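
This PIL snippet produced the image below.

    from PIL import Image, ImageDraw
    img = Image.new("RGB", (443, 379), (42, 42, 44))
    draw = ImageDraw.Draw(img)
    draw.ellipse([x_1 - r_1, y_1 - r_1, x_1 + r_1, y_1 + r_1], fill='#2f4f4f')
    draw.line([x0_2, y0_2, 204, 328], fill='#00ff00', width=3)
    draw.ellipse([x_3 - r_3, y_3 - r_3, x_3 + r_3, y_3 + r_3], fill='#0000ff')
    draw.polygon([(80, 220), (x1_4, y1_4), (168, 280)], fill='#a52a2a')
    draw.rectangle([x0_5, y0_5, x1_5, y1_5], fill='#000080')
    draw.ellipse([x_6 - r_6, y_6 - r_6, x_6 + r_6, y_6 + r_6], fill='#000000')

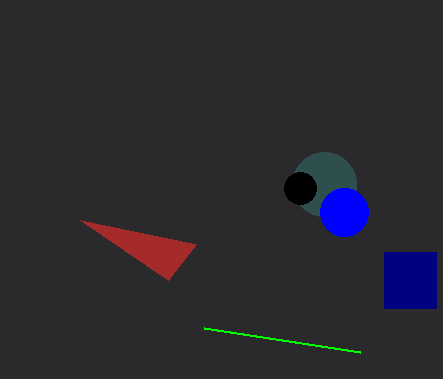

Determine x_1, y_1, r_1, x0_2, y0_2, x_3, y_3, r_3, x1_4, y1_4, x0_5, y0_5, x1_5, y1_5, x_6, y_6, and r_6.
x_1 = 324
y_1 = 184
r_1 = 32
x0_2 = 360
y0_2 = 352
x_3 = 344
y_3 = 212
r_3 = 24
x1_4 = 196
y1_4 = 244
x0_5 = 384
y0_5 = 252
x1_5 = 436
y1_5 = 308
x_6 = 300
y_6 = 188
r_6 = 16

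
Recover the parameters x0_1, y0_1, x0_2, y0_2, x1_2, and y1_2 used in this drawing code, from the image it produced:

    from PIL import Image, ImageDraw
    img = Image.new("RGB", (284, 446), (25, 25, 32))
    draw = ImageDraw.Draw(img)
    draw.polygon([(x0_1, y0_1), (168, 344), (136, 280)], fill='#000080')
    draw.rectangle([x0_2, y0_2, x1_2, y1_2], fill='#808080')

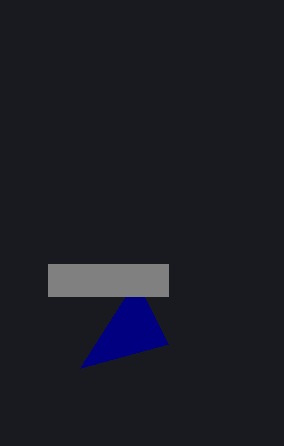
x0_1 = 80
y0_1 = 368
x0_2 = 48
y0_2 = 264
x1_2 = 168
y1_2 = 296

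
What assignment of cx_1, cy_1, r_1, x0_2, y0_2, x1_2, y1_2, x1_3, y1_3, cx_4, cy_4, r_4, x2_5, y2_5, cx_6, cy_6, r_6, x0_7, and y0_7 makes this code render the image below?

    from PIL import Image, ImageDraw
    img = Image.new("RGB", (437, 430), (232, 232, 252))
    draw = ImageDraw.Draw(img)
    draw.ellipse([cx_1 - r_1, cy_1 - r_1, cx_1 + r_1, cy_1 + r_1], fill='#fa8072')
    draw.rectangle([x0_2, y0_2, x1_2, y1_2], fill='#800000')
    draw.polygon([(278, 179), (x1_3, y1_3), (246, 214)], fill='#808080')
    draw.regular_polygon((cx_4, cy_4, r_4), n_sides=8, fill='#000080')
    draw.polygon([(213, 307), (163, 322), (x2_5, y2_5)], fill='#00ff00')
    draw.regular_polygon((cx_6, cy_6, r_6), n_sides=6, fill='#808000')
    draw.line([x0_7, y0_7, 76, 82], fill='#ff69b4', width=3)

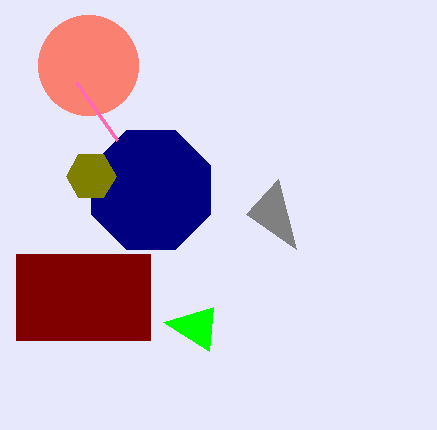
cx_1 = 88; cy_1 = 65; r_1 = 50; x0_2 = 16; y0_2 = 254; x1_2 = 150; y1_2 = 340; x1_3 = 296; y1_3 = 249; cx_4 = 151; cy_4 = 190; r_4 = 64; x2_5 = 209; y2_5 = 351; cx_6 = 91; cy_6 = 176; r_6 = 25; x0_7 = 117; y0_7 = 140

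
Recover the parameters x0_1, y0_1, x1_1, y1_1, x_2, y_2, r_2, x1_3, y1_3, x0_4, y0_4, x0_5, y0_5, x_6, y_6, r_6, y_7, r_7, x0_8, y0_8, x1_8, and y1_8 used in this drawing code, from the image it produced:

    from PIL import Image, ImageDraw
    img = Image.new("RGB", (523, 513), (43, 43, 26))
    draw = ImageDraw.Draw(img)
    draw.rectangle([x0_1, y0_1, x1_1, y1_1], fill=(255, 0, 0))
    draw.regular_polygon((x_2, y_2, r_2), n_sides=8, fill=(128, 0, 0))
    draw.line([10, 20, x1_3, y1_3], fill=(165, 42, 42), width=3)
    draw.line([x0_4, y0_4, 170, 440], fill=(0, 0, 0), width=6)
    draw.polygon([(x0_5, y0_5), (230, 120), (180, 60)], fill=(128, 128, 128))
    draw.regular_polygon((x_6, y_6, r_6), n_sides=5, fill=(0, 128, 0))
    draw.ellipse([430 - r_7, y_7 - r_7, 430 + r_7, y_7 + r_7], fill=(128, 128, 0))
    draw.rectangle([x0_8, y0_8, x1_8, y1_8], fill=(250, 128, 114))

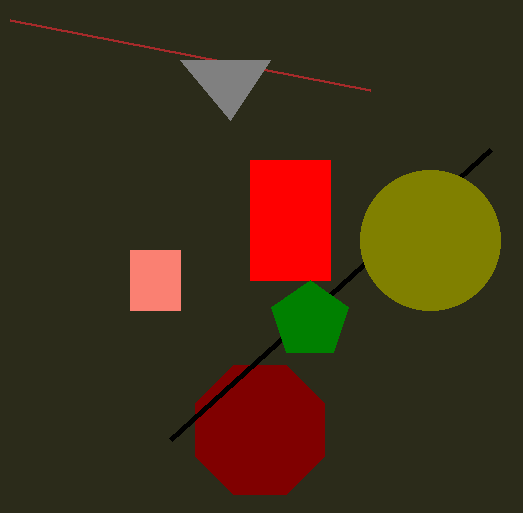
x0_1 = 250; y0_1 = 160; x1_1 = 330; y1_1 = 280; x_2 = 260; y_2 = 430; r_2 = 70; x1_3 = 370; y1_3 = 90; x0_4 = 490; y0_4 = 150; x0_5 = 270; y0_5 = 60; x_6 = 310; y_6 = 320; r_6 = 40; y_7 = 240; r_7 = 70; x0_8 = 130; y0_8 = 250; x1_8 = 180; y1_8 = 310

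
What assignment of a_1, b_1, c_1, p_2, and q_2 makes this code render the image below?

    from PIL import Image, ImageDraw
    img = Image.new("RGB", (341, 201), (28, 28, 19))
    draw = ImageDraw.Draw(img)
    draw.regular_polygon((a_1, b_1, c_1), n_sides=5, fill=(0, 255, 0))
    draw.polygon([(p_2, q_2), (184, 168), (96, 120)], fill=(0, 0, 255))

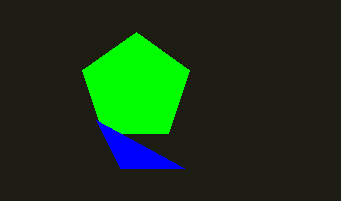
a_1 = 136
b_1 = 88
c_1 = 56
p_2 = 120
q_2 = 168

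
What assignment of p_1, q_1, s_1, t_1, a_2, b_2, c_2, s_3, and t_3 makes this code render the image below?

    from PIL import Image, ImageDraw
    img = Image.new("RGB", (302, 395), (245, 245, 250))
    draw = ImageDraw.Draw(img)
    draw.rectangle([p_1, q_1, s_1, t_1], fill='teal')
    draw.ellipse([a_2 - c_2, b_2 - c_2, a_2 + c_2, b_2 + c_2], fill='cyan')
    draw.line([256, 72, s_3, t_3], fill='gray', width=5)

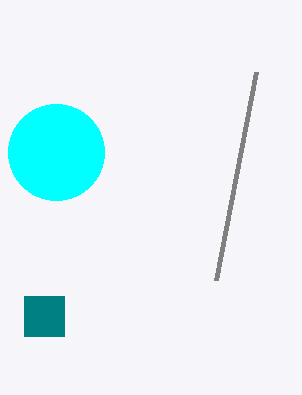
p_1 = 24
q_1 = 296
s_1 = 64
t_1 = 336
a_2 = 56
b_2 = 152
c_2 = 48
s_3 = 216
t_3 = 280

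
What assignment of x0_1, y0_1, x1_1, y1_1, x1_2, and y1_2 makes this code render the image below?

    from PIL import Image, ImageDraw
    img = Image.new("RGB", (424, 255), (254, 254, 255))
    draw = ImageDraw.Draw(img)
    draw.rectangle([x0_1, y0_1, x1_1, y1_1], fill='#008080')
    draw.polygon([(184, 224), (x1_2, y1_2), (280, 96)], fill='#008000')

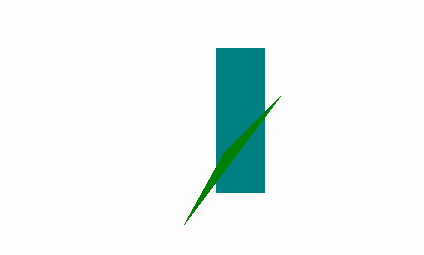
x0_1 = 216, y0_1 = 48, x1_1 = 264, y1_1 = 192, x1_2 = 224, y1_2 = 152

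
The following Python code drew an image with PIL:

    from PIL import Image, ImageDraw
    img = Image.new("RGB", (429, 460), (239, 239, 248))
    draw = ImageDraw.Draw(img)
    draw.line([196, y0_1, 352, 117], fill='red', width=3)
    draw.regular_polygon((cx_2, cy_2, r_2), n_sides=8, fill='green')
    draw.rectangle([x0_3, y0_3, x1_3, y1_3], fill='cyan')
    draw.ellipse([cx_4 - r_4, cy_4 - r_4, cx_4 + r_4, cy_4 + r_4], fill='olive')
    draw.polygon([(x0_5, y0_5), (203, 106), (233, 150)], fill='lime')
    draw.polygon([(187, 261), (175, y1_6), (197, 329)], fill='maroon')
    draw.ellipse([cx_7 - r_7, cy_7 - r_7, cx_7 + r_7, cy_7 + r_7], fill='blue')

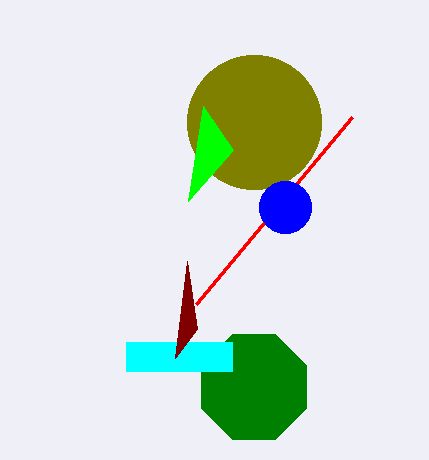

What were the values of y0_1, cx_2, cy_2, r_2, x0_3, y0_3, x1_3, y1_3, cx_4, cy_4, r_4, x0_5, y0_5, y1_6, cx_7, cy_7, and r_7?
y0_1 = 304; cx_2 = 254; cy_2 = 387; r_2 = 57; x0_3 = 126; y0_3 = 342; x1_3 = 232; y1_3 = 371; cx_4 = 254; cy_4 = 122; r_4 = 67; x0_5 = 188; y0_5 = 201; y1_6 = 358; cx_7 = 285; cy_7 = 207; r_7 = 26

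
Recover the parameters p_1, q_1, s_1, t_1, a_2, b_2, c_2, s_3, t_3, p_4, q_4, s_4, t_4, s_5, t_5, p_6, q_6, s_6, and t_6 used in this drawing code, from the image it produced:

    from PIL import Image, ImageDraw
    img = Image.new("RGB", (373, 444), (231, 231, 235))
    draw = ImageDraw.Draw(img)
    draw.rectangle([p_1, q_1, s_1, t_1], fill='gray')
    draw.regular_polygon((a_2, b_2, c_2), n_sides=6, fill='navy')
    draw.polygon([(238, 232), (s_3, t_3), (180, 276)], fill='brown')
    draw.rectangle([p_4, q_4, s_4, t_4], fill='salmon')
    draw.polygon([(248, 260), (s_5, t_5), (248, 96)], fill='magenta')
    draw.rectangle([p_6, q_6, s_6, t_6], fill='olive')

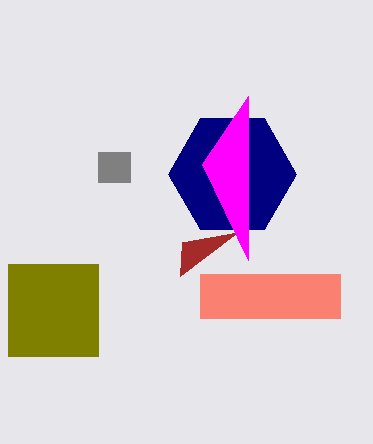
p_1 = 98; q_1 = 152; s_1 = 130; t_1 = 182; a_2 = 232; b_2 = 174; c_2 = 64; s_3 = 182; t_3 = 242; p_4 = 200; q_4 = 274; s_4 = 340; t_4 = 318; s_5 = 202; t_5 = 164; p_6 = 8; q_6 = 264; s_6 = 98; t_6 = 356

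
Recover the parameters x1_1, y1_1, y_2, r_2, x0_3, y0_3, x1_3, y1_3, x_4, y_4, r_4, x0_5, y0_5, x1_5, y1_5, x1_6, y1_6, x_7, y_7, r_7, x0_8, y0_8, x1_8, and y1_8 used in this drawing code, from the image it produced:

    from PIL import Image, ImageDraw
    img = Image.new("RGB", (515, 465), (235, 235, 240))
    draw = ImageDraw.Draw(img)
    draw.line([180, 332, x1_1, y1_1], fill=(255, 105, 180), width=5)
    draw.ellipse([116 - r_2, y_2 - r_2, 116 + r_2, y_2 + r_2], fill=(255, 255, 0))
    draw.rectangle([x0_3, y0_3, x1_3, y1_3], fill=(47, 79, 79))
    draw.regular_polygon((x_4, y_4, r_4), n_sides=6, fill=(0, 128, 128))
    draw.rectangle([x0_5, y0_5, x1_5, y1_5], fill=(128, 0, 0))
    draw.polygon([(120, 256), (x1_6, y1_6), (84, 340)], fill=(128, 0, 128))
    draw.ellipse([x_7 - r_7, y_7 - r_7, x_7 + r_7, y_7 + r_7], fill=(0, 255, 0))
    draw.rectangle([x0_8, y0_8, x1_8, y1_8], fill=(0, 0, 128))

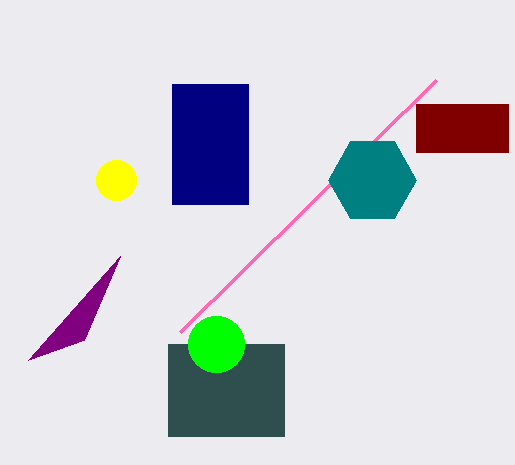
x1_1 = 436
y1_1 = 80
y_2 = 180
r_2 = 20
x0_3 = 168
y0_3 = 344
x1_3 = 284
y1_3 = 436
x_4 = 372
y_4 = 180
r_4 = 44
x0_5 = 416
y0_5 = 104
x1_5 = 508
y1_5 = 152
x1_6 = 28
y1_6 = 360
x_7 = 216
y_7 = 344
r_7 = 28
x0_8 = 172
y0_8 = 84
x1_8 = 248
y1_8 = 204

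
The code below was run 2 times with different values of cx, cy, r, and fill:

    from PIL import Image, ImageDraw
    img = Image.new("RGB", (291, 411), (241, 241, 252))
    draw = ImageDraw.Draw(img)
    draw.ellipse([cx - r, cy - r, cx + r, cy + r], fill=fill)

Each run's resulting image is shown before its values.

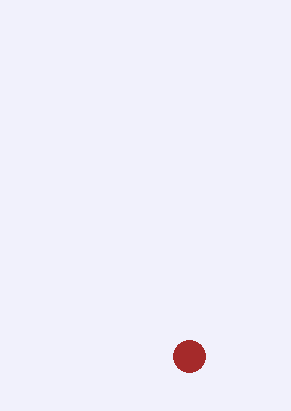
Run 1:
cx = 189; cy = 356; r = 16; fill = 'brown'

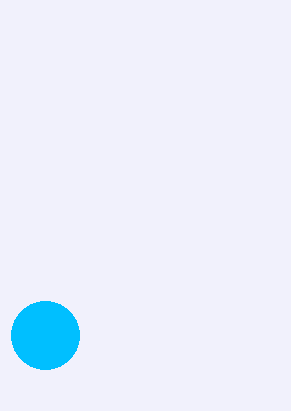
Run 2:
cx = 45
cy = 335
r = 34
fill = 'deepskyblue'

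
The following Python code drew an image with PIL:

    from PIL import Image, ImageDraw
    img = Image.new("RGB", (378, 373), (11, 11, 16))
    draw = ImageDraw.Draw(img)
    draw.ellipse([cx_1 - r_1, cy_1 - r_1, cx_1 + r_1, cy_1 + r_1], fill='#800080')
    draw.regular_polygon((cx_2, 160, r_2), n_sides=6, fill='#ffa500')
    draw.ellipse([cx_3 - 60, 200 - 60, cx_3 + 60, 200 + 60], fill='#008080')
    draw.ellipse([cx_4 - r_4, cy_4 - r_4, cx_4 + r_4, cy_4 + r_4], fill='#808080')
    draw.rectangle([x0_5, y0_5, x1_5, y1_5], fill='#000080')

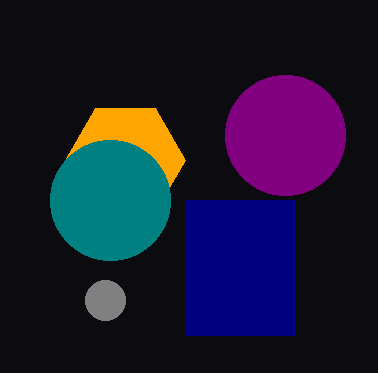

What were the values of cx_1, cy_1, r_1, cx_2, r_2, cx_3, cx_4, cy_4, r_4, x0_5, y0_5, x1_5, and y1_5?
cx_1 = 285
cy_1 = 135
r_1 = 60
cx_2 = 125
r_2 = 60
cx_3 = 110
cx_4 = 105
cy_4 = 300
r_4 = 20
x0_5 = 185
y0_5 = 200
x1_5 = 295
y1_5 = 335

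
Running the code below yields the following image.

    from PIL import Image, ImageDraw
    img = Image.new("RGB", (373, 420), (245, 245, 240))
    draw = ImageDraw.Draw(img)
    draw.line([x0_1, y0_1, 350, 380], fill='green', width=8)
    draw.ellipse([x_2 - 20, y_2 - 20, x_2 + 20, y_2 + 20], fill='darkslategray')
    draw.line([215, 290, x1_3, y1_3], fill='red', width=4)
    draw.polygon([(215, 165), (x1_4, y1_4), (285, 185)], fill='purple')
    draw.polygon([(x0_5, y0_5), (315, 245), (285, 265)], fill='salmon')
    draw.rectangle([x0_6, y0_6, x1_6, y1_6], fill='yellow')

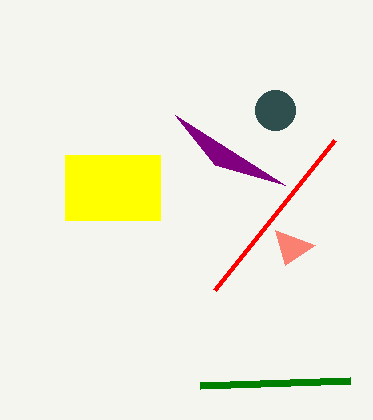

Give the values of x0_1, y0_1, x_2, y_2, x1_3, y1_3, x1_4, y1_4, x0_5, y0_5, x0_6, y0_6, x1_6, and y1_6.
x0_1 = 200; y0_1 = 385; x_2 = 275; y_2 = 110; x1_3 = 335; y1_3 = 140; x1_4 = 175; y1_4 = 115; x0_5 = 275; y0_5 = 230; x0_6 = 65; y0_6 = 155; x1_6 = 160; y1_6 = 220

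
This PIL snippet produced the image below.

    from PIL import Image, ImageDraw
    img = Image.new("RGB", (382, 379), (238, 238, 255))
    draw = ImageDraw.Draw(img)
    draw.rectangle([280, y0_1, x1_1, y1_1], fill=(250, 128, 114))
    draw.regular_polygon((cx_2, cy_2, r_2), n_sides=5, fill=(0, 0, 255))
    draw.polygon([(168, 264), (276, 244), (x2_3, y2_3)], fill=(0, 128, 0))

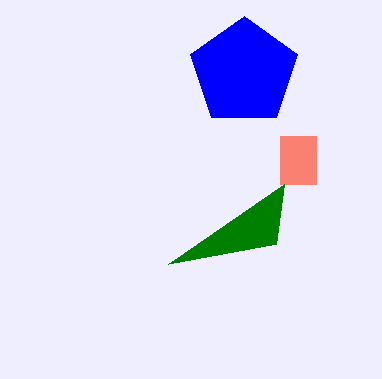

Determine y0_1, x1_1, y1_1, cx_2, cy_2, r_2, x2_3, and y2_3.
y0_1 = 136; x1_1 = 316; y1_1 = 184; cx_2 = 244; cy_2 = 72; r_2 = 56; x2_3 = 284; y2_3 = 184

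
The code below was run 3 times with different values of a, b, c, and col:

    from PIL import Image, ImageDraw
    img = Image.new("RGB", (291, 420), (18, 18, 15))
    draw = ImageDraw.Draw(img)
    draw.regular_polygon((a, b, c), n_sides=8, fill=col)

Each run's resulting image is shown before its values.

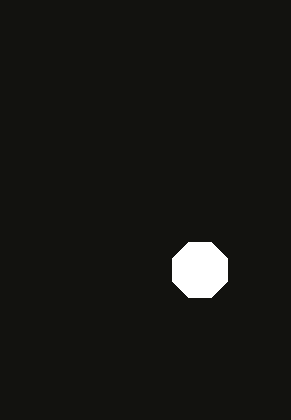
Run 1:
a = 200
b = 270
c = 30
col = 'white'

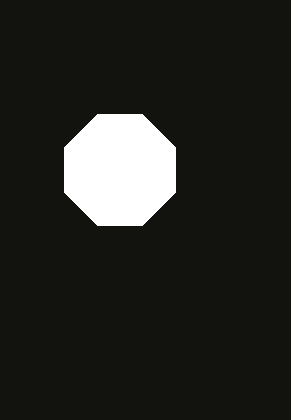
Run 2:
a = 120
b = 170
c = 60
col = 'white'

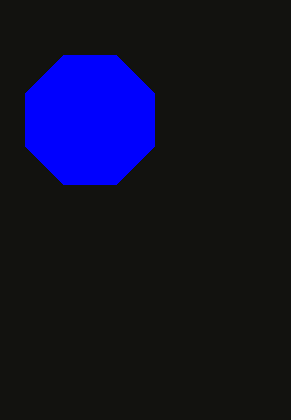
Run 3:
a = 90
b = 120
c = 70
col = 'blue'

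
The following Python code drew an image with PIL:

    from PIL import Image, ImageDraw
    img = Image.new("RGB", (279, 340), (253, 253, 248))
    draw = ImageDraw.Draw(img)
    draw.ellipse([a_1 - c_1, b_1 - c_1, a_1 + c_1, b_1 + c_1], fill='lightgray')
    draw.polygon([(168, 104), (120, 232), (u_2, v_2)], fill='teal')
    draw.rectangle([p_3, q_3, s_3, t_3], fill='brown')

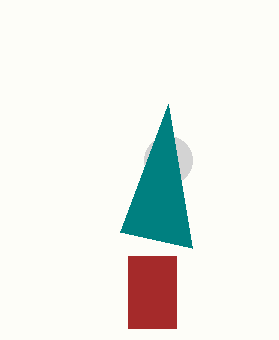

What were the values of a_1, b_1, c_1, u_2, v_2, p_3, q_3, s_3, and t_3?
a_1 = 168, b_1 = 160, c_1 = 24, u_2 = 192, v_2 = 248, p_3 = 128, q_3 = 256, s_3 = 176, t_3 = 328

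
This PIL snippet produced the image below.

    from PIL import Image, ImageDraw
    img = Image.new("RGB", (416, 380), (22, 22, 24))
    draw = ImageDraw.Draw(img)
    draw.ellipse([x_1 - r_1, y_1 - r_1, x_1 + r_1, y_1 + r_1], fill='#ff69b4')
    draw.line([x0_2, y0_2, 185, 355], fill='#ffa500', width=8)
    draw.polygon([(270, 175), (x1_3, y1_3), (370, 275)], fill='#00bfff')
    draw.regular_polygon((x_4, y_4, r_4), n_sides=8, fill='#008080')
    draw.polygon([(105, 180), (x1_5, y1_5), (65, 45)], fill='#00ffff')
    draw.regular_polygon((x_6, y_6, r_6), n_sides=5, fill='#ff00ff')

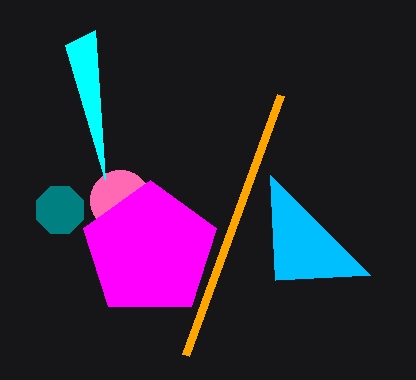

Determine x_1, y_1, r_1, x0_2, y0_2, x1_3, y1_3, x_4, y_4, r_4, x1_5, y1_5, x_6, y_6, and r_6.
x_1 = 120, y_1 = 200, r_1 = 30, x0_2 = 280, y0_2 = 95, x1_3 = 275, y1_3 = 280, x_4 = 60, y_4 = 210, r_4 = 25, x1_5 = 95, y1_5 = 30, x_6 = 150, y_6 = 250, r_6 = 70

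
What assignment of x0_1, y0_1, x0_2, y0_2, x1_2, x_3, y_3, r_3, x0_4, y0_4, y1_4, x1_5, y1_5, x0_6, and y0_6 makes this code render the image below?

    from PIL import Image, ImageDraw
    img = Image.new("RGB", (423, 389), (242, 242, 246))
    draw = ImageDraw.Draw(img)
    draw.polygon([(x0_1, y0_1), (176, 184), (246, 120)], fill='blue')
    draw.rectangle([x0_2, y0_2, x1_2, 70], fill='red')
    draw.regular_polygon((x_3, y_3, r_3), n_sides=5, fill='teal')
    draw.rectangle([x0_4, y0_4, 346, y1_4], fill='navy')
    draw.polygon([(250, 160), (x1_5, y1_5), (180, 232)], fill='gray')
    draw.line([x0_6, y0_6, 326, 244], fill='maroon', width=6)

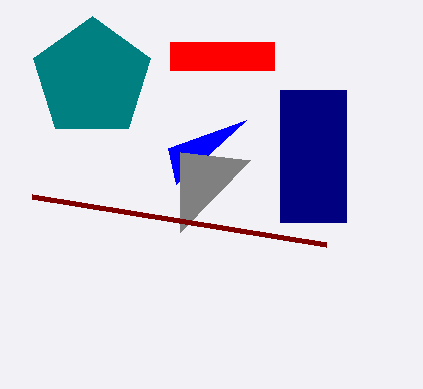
x0_1 = 168
y0_1 = 148
x0_2 = 170
y0_2 = 42
x1_2 = 274
x_3 = 92
y_3 = 78
r_3 = 62
x0_4 = 280
y0_4 = 90
y1_4 = 222
x1_5 = 180
y1_5 = 152
x0_6 = 32
y0_6 = 196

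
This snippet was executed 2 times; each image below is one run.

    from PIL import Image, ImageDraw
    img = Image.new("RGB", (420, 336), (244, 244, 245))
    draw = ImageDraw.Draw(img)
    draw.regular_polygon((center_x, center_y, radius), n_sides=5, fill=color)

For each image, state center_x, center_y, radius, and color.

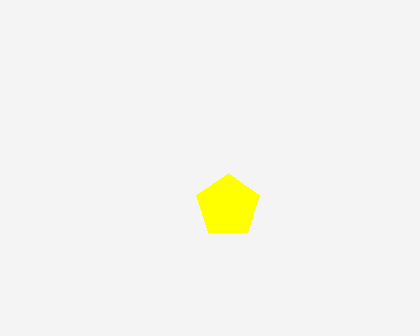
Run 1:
center_x = 228; center_y = 206; radius = 33; color = 'yellow'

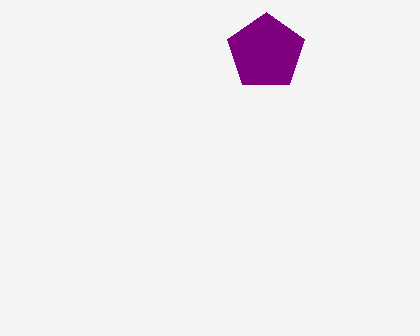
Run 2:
center_x = 266; center_y = 52; radius = 40; color = 'purple'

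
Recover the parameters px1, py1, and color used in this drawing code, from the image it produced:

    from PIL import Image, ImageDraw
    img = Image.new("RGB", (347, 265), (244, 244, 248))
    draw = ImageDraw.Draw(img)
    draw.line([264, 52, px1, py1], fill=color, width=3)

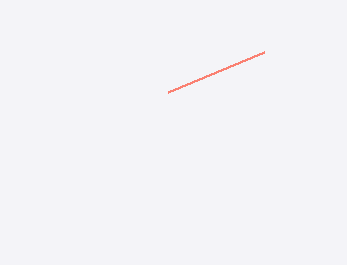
px1 = 168, py1 = 92, color = 'salmon'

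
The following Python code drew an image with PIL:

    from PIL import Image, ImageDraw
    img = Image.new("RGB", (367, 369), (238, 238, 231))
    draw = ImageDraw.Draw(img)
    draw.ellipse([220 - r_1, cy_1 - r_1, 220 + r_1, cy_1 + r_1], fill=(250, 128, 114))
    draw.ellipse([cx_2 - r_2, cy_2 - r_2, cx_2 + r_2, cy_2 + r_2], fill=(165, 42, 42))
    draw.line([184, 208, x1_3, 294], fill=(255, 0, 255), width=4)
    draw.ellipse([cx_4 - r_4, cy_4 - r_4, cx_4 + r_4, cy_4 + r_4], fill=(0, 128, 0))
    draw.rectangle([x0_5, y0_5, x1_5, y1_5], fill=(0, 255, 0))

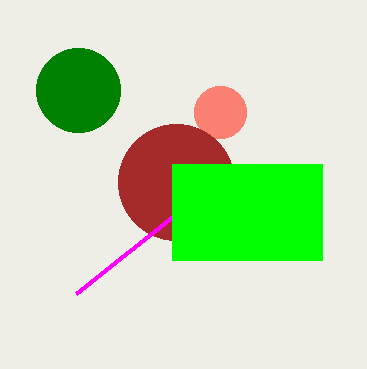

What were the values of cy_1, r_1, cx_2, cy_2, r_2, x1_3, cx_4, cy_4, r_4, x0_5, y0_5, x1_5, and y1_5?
cy_1 = 112
r_1 = 26
cx_2 = 176
cy_2 = 182
r_2 = 58
x1_3 = 76
cx_4 = 78
cy_4 = 90
r_4 = 42
x0_5 = 172
y0_5 = 164
x1_5 = 322
y1_5 = 260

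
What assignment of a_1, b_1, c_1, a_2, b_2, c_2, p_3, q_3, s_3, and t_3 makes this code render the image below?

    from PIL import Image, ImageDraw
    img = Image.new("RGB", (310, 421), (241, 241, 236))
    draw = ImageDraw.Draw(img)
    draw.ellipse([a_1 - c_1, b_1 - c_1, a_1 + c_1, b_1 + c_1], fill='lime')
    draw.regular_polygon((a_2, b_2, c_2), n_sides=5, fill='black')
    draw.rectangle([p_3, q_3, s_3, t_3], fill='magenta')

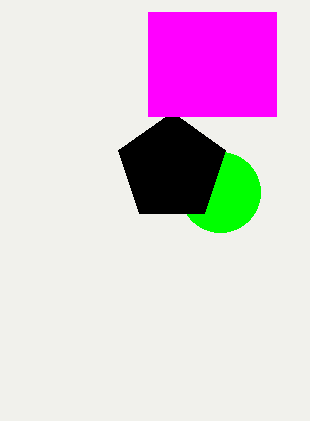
a_1 = 220; b_1 = 192; c_1 = 40; a_2 = 172; b_2 = 168; c_2 = 56; p_3 = 148; q_3 = 12; s_3 = 276; t_3 = 116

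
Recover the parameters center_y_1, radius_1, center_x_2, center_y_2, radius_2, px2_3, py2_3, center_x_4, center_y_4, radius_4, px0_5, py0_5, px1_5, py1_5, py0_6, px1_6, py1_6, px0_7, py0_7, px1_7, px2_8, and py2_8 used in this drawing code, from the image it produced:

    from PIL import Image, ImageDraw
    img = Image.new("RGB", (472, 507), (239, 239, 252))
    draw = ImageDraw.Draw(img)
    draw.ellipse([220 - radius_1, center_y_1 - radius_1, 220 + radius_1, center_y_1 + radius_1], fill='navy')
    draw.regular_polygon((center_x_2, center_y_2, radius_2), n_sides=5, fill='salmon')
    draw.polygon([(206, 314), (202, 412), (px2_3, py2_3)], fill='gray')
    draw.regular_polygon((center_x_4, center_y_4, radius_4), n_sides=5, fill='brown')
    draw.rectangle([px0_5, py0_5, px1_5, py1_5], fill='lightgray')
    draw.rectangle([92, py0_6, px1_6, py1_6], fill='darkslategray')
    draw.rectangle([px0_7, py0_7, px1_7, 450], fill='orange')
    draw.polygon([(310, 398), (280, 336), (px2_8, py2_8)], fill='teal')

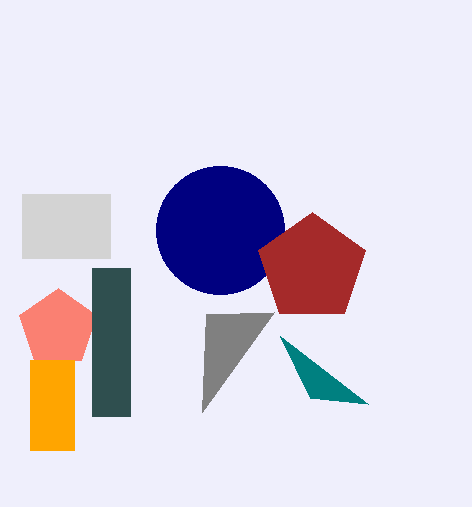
center_y_1 = 230; radius_1 = 64; center_x_2 = 58; center_y_2 = 328; radius_2 = 40; px2_3 = 274; py2_3 = 312; center_x_4 = 312; center_y_4 = 268; radius_4 = 56; px0_5 = 22; py0_5 = 194; px1_5 = 110; py1_5 = 258; py0_6 = 268; px1_6 = 130; py1_6 = 416; px0_7 = 30; py0_7 = 360; px1_7 = 74; px2_8 = 368; py2_8 = 404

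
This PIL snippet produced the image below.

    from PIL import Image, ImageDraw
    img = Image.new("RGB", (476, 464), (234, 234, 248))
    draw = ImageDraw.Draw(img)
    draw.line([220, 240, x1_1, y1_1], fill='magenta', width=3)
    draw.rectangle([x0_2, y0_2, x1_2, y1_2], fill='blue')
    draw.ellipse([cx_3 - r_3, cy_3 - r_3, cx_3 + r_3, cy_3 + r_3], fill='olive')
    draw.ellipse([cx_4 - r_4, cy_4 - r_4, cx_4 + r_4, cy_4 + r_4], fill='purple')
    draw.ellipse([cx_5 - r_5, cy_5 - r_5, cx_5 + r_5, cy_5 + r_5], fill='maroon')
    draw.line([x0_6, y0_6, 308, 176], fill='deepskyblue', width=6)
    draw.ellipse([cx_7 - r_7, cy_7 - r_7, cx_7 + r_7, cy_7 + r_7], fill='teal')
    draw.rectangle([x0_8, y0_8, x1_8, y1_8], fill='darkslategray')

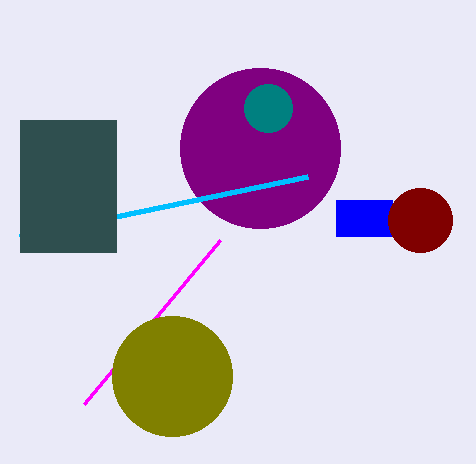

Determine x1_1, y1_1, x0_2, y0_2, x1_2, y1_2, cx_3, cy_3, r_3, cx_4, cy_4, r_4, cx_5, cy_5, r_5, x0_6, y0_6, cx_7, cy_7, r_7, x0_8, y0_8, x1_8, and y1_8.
x1_1 = 84
y1_1 = 404
x0_2 = 336
y0_2 = 200
x1_2 = 392
y1_2 = 236
cx_3 = 172
cy_3 = 376
r_3 = 60
cx_4 = 260
cy_4 = 148
r_4 = 80
cx_5 = 420
cy_5 = 220
r_5 = 32
x0_6 = 20
y0_6 = 236
cx_7 = 268
cy_7 = 108
r_7 = 24
x0_8 = 20
y0_8 = 120
x1_8 = 116
y1_8 = 252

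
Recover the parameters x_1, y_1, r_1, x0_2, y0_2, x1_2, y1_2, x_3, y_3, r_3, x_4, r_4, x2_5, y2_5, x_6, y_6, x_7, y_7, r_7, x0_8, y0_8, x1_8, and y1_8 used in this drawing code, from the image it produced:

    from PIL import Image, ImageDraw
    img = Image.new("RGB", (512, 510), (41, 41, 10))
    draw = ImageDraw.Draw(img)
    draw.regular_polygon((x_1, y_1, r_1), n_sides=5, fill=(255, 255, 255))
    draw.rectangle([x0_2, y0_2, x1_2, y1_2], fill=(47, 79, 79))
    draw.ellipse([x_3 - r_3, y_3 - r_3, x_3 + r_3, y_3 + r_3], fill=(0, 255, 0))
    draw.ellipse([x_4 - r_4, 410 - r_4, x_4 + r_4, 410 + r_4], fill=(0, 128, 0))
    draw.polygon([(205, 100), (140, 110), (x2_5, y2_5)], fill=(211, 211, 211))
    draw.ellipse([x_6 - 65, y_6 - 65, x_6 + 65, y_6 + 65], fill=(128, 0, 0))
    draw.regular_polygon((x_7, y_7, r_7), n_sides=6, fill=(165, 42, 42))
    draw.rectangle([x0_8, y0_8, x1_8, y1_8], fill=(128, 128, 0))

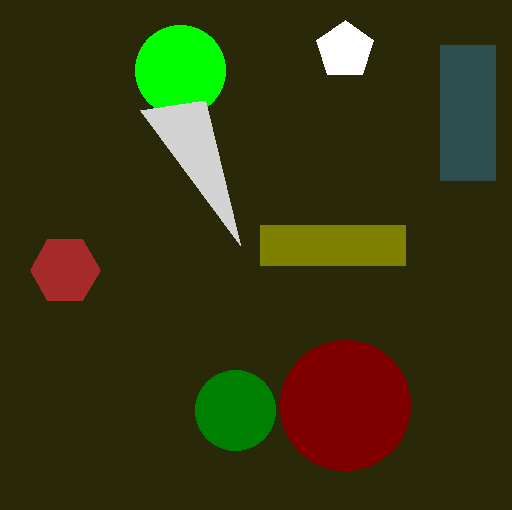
x_1 = 345; y_1 = 50; r_1 = 30; x0_2 = 440; y0_2 = 45; x1_2 = 495; y1_2 = 180; x_3 = 180; y_3 = 70; r_3 = 45; x_4 = 235; r_4 = 40; x2_5 = 240; y2_5 = 245; x_6 = 345; y_6 = 405; x_7 = 65; y_7 = 270; r_7 = 35; x0_8 = 260; y0_8 = 225; x1_8 = 405; y1_8 = 265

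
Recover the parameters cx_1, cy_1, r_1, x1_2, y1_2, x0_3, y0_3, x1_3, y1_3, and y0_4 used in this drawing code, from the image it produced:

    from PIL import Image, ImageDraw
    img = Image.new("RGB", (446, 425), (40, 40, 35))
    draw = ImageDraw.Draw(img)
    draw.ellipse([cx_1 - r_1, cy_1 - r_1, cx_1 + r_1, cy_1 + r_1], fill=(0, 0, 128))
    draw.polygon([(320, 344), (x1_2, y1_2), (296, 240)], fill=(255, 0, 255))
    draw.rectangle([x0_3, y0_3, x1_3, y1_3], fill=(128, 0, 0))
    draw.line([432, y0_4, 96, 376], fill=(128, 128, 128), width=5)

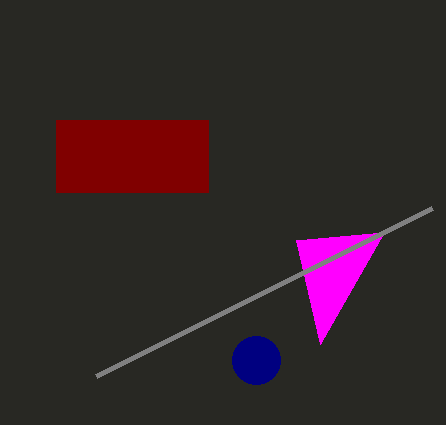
cx_1 = 256, cy_1 = 360, r_1 = 24, x1_2 = 384, y1_2 = 232, x0_3 = 56, y0_3 = 120, x1_3 = 208, y1_3 = 192, y0_4 = 208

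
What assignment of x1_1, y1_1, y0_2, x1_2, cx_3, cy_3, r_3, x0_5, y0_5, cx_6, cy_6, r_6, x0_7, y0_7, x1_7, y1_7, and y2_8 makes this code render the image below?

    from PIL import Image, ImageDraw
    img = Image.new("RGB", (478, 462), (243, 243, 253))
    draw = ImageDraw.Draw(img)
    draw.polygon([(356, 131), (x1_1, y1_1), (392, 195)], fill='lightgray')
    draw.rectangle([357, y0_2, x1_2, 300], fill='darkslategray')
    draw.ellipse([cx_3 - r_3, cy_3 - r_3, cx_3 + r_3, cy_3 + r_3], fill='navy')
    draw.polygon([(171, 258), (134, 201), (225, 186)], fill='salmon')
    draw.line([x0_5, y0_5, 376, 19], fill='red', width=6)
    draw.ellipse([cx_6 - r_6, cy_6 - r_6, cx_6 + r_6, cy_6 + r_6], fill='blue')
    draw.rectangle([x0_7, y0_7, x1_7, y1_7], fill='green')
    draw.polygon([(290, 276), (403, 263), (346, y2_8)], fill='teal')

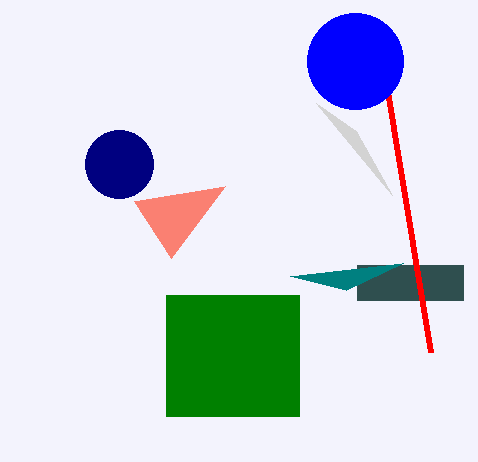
x1_1 = 316; y1_1 = 103; y0_2 = 265; x1_2 = 463; cx_3 = 119; cy_3 = 164; r_3 = 34; x0_5 = 431; y0_5 = 352; cx_6 = 355; cy_6 = 61; r_6 = 48; x0_7 = 166; y0_7 = 295; x1_7 = 299; y1_7 = 416; y2_8 = 290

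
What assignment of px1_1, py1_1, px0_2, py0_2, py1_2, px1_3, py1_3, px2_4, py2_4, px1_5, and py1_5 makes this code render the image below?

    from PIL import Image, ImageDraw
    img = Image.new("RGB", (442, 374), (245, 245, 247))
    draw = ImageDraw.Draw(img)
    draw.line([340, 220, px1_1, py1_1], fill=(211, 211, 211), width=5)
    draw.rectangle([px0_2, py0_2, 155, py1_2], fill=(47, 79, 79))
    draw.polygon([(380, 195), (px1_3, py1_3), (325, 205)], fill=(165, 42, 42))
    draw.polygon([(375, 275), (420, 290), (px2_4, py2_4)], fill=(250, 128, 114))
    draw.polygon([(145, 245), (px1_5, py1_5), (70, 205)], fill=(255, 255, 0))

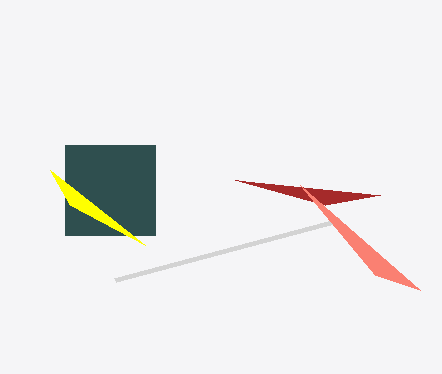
px1_1 = 115; py1_1 = 280; px0_2 = 65; py0_2 = 145; py1_2 = 235; px1_3 = 235; py1_3 = 180; px2_4 = 300; py2_4 = 185; px1_5 = 50; py1_5 = 170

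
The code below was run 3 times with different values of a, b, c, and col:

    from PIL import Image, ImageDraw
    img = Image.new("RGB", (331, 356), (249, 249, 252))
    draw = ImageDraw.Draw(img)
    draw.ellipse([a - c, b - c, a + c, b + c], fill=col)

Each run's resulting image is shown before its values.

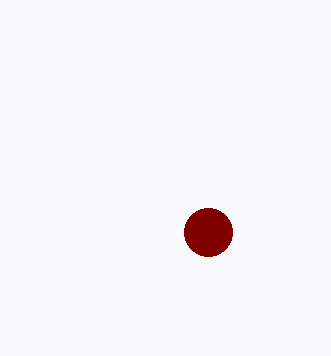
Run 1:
a = 208, b = 232, c = 24, col = 'maroon'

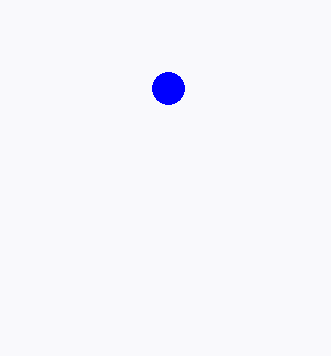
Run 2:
a = 168; b = 88; c = 16; col = 'blue'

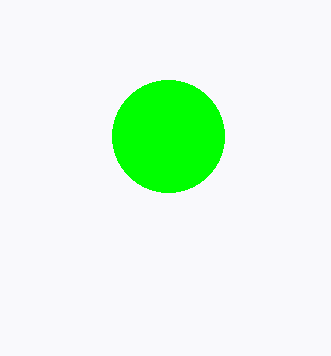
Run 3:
a = 168
b = 136
c = 56
col = 'lime'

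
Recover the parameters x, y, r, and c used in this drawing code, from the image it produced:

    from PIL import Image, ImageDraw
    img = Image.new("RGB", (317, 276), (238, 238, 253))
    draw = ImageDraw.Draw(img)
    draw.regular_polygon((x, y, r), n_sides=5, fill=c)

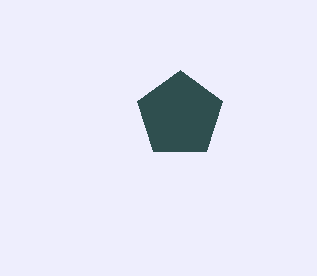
x = 180, y = 115, r = 45, c = 'darkslategray'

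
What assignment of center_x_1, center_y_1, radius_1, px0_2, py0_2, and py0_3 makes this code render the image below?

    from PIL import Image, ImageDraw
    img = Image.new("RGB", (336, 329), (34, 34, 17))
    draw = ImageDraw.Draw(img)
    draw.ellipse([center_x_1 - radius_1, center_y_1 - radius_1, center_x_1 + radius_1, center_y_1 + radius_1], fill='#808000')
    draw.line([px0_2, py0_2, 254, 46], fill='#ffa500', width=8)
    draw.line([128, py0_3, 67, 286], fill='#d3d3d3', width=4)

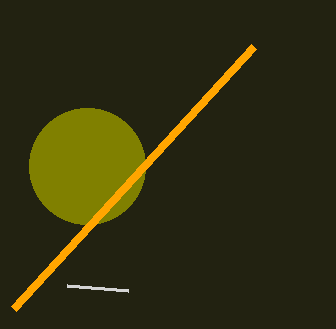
center_x_1 = 87; center_y_1 = 166; radius_1 = 58; px0_2 = 14; py0_2 = 308; py0_3 = 291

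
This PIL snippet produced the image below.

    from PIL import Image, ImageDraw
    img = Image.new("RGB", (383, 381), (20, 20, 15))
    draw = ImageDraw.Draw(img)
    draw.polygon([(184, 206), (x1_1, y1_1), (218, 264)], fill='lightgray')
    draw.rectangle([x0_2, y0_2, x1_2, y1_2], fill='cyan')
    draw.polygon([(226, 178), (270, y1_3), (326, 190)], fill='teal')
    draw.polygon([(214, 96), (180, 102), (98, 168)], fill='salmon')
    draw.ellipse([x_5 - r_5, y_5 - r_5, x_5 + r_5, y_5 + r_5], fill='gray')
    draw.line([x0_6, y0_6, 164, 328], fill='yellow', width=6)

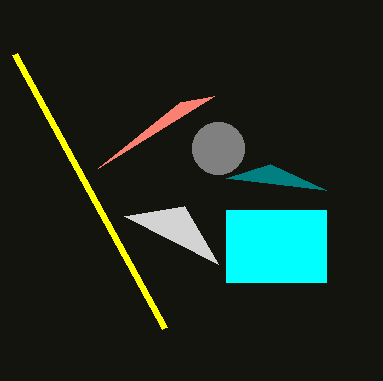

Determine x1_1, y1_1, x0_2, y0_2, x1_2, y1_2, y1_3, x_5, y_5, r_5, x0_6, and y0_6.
x1_1 = 124, y1_1 = 216, x0_2 = 226, y0_2 = 210, x1_2 = 326, y1_2 = 282, y1_3 = 164, x_5 = 218, y_5 = 148, r_5 = 26, x0_6 = 14, y0_6 = 54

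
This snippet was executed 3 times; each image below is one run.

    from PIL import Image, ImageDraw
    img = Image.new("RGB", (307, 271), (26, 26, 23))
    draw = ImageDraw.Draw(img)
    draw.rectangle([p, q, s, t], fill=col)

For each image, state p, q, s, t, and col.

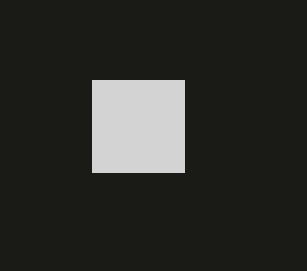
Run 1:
p = 92
q = 80
s = 184
t = 172
col = 'lightgray'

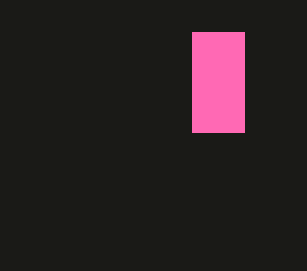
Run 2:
p = 192; q = 32; s = 244; t = 132; col = 'hotpink'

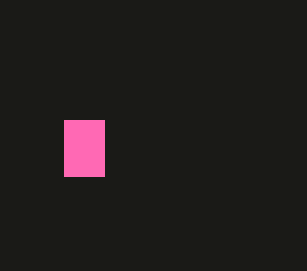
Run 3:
p = 64, q = 120, s = 104, t = 176, col = 'hotpink'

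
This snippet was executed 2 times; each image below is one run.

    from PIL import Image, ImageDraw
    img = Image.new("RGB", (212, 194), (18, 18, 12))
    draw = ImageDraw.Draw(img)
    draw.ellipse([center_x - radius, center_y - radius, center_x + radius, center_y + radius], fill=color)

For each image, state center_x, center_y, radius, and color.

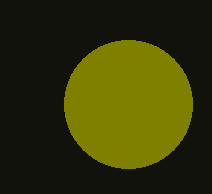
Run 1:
center_x = 128
center_y = 104
radius = 64
color = 'olive'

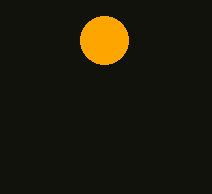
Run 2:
center_x = 104, center_y = 40, radius = 24, color = 'orange'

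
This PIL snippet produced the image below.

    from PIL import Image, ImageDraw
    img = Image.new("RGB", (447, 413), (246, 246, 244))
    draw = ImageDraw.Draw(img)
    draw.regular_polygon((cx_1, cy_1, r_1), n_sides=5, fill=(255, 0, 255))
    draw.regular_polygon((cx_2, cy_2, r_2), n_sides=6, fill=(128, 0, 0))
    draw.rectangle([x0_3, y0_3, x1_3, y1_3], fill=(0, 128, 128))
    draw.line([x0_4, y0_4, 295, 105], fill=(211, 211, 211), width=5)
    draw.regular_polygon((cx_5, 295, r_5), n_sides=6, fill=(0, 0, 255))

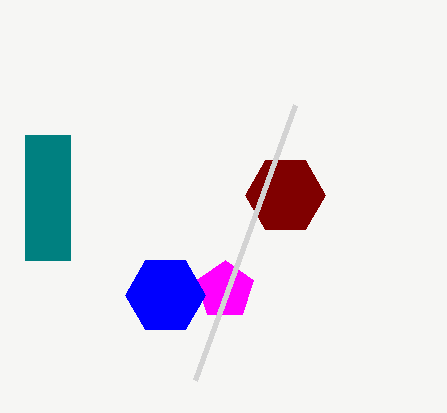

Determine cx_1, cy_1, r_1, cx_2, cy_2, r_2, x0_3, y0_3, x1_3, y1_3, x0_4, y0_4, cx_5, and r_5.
cx_1 = 225, cy_1 = 290, r_1 = 30, cx_2 = 285, cy_2 = 195, r_2 = 40, x0_3 = 25, y0_3 = 135, x1_3 = 70, y1_3 = 260, x0_4 = 195, y0_4 = 380, cx_5 = 165, r_5 = 40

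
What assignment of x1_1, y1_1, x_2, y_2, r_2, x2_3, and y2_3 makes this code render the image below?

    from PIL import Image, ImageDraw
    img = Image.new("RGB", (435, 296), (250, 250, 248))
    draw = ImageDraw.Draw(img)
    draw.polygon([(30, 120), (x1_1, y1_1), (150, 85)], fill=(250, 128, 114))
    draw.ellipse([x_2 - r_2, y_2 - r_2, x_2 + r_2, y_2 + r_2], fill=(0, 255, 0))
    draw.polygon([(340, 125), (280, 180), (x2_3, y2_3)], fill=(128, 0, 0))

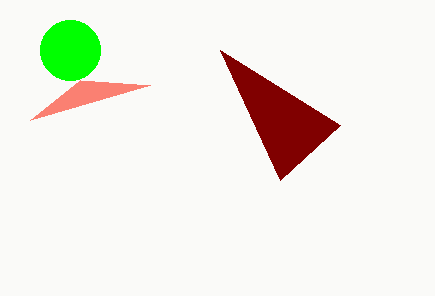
x1_1 = 80; y1_1 = 80; x_2 = 70; y_2 = 50; r_2 = 30; x2_3 = 220; y2_3 = 50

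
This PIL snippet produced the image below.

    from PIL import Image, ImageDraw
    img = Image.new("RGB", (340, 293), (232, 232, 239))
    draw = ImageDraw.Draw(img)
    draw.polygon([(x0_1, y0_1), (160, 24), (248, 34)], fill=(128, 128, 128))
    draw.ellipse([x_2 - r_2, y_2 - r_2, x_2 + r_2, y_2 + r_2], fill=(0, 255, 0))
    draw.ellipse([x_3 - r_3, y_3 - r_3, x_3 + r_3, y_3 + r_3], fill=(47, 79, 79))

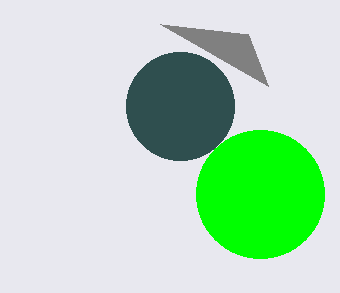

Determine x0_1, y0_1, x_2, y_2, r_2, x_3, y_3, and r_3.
x0_1 = 268; y0_1 = 86; x_2 = 260; y_2 = 194; r_2 = 64; x_3 = 180; y_3 = 106; r_3 = 54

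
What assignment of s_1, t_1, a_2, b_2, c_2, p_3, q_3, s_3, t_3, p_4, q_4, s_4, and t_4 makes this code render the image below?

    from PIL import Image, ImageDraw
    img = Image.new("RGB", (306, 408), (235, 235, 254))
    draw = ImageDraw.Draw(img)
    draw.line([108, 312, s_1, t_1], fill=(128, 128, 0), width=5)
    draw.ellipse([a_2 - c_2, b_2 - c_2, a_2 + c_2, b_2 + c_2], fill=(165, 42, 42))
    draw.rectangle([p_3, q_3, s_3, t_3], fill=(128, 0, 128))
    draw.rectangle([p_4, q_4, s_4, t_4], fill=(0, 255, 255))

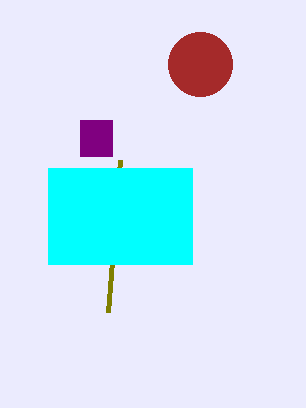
s_1 = 120
t_1 = 160
a_2 = 200
b_2 = 64
c_2 = 32
p_3 = 80
q_3 = 120
s_3 = 112
t_3 = 156
p_4 = 48
q_4 = 168
s_4 = 192
t_4 = 264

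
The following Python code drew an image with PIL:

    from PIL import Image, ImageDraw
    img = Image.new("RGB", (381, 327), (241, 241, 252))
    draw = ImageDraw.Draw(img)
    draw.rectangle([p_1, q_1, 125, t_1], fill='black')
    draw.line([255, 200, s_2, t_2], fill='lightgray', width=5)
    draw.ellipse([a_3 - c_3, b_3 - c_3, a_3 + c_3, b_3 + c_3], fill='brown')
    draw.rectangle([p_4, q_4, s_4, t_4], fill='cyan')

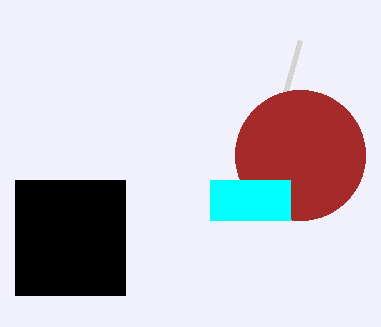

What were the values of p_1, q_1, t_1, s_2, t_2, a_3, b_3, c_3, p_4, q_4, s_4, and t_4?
p_1 = 15
q_1 = 180
t_1 = 295
s_2 = 300
t_2 = 40
a_3 = 300
b_3 = 155
c_3 = 65
p_4 = 210
q_4 = 180
s_4 = 290
t_4 = 220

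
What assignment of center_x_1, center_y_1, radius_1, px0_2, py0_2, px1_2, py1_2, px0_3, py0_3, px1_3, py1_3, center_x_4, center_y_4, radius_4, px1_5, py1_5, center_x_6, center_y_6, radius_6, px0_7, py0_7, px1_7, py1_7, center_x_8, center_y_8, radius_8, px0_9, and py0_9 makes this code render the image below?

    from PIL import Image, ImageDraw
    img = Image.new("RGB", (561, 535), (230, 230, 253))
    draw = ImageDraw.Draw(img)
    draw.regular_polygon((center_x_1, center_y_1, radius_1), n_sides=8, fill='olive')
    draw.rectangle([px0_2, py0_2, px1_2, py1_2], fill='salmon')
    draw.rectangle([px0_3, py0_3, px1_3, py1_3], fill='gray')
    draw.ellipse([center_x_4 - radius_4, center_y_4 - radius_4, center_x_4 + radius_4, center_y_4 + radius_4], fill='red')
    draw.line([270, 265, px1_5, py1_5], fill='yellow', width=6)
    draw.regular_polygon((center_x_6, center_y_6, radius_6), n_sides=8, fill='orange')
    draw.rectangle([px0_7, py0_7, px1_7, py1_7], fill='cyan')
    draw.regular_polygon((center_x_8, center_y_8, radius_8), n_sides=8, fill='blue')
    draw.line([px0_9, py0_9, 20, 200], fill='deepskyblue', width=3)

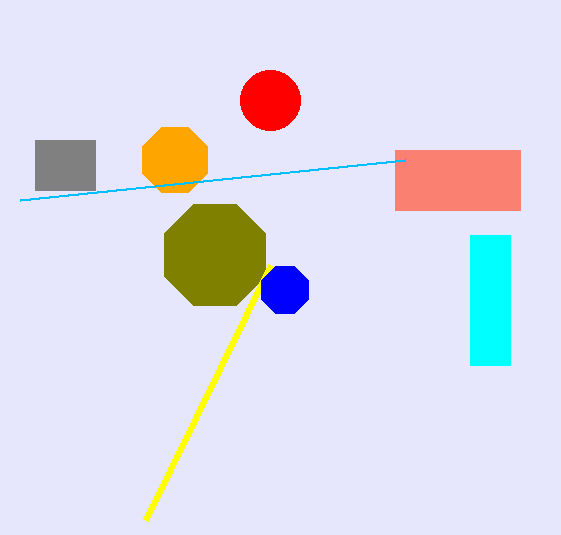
center_x_1 = 215, center_y_1 = 255, radius_1 = 55, px0_2 = 395, py0_2 = 150, px1_2 = 520, py1_2 = 210, px0_3 = 35, py0_3 = 140, px1_3 = 95, py1_3 = 190, center_x_4 = 270, center_y_4 = 100, radius_4 = 30, px1_5 = 145, py1_5 = 520, center_x_6 = 175, center_y_6 = 160, radius_6 = 35, px0_7 = 470, py0_7 = 235, px1_7 = 510, py1_7 = 365, center_x_8 = 285, center_y_8 = 290, radius_8 = 25, px0_9 = 405, py0_9 = 160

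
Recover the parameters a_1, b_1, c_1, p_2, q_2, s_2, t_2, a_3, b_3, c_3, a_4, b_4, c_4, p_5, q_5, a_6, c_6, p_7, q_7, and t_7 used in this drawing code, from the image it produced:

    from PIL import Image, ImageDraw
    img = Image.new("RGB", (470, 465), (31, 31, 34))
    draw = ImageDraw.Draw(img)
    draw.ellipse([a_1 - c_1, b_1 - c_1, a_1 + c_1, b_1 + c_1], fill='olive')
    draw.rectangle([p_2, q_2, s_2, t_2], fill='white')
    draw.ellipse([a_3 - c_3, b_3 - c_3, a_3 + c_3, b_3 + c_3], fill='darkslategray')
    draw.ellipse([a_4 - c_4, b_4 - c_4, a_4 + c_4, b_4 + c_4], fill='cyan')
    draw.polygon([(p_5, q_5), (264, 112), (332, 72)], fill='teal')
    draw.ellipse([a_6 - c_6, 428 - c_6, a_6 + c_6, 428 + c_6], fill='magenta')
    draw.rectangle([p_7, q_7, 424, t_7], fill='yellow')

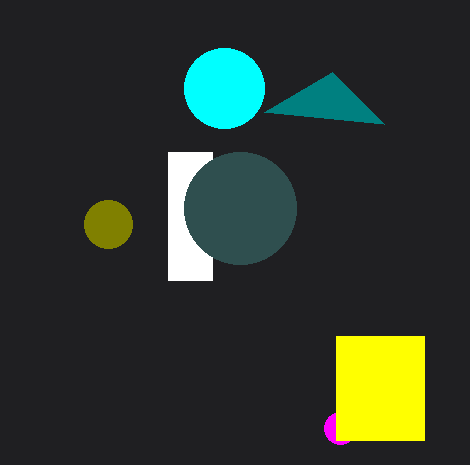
a_1 = 108, b_1 = 224, c_1 = 24, p_2 = 168, q_2 = 152, s_2 = 212, t_2 = 280, a_3 = 240, b_3 = 208, c_3 = 56, a_4 = 224, b_4 = 88, c_4 = 40, p_5 = 384, q_5 = 124, a_6 = 340, c_6 = 16, p_7 = 336, q_7 = 336, t_7 = 440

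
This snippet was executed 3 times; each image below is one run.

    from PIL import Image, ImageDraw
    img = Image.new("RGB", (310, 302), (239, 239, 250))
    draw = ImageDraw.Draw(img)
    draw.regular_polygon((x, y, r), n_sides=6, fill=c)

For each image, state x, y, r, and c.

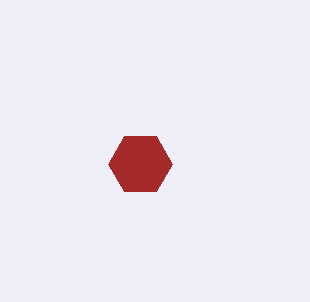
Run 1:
x = 140; y = 164; r = 32; c = 'brown'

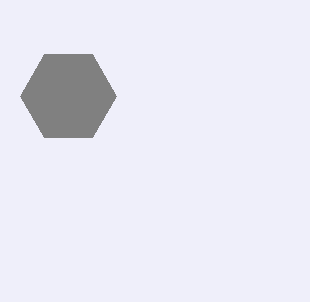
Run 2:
x = 68
y = 96
r = 48
c = 'gray'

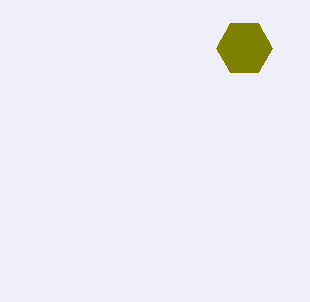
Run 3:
x = 244, y = 48, r = 28, c = 'olive'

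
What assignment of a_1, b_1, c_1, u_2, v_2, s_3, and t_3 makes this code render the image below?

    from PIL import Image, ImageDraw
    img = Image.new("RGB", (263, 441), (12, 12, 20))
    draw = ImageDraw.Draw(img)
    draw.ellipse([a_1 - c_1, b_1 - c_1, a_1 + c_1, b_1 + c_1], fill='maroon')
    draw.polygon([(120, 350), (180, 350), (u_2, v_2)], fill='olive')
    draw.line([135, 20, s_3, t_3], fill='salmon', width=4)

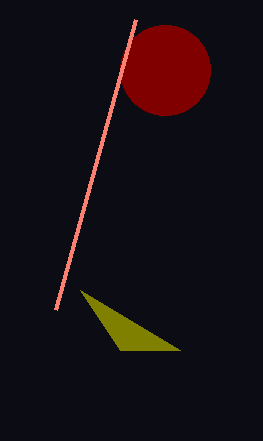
a_1 = 165; b_1 = 70; c_1 = 45; u_2 = 80; v_2 = 290; s_3 = 55; t_3 = 310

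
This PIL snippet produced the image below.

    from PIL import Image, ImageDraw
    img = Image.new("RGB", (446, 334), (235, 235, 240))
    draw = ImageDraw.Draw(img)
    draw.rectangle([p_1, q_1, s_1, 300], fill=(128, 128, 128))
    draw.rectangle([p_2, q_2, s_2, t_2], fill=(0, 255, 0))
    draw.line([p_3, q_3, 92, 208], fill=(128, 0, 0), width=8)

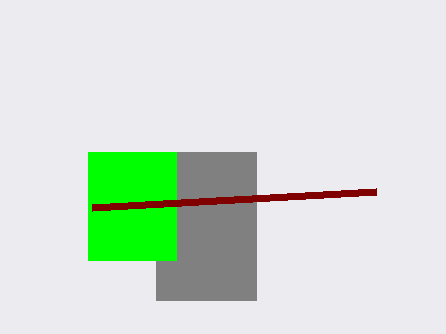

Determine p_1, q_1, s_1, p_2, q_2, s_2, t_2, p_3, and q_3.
p_1 = 156, q_1 = 152, s_1 = 256, p_2 = 88, q_2 = 152, s_2 = 176, t_2 = 260, p_3 = 376, q_3 = 192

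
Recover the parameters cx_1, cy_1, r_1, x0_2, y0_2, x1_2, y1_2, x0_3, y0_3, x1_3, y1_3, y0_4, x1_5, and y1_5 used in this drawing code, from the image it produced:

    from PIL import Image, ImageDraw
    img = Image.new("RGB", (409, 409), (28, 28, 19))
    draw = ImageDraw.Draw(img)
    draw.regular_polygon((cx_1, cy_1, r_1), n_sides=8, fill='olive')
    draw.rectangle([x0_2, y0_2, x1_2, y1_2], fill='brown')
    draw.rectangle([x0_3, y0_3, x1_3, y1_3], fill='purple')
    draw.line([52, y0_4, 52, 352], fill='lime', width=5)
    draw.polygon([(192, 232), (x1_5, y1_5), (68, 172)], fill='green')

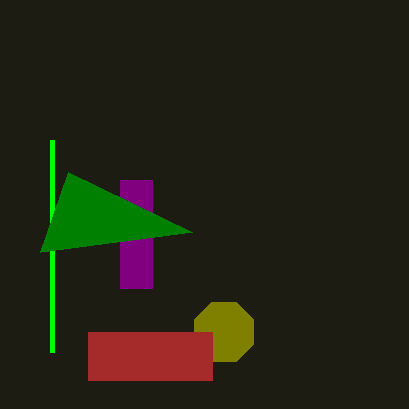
cx_1 = 224; cy_1 = 332; r_1 = 32; x0_2 = 88; y0_2 = 332; x1_2 = 212; y1_2 = 380; x0_3 = 120; y0_3 = 180; x1_3 = 152; y1_3 = 288; y0_4 = 140; x1_5 = 40; y1_5 = 252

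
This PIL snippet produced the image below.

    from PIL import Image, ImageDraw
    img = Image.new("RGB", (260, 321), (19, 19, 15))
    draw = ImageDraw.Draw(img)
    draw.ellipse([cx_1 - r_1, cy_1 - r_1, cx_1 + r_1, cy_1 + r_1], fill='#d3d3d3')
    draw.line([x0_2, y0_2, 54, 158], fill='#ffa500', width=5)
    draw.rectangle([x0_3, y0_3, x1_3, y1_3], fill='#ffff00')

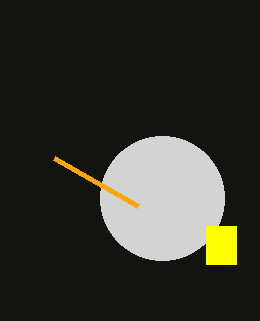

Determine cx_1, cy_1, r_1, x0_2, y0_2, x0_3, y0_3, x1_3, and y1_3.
cx_1 = 162; cy_1 = 198; r_1 = 62; x0_2 = 138; y0_2 = 206; x0_3 = 206; y0_3 = 226; x1_3 = 236; y1_3 = 264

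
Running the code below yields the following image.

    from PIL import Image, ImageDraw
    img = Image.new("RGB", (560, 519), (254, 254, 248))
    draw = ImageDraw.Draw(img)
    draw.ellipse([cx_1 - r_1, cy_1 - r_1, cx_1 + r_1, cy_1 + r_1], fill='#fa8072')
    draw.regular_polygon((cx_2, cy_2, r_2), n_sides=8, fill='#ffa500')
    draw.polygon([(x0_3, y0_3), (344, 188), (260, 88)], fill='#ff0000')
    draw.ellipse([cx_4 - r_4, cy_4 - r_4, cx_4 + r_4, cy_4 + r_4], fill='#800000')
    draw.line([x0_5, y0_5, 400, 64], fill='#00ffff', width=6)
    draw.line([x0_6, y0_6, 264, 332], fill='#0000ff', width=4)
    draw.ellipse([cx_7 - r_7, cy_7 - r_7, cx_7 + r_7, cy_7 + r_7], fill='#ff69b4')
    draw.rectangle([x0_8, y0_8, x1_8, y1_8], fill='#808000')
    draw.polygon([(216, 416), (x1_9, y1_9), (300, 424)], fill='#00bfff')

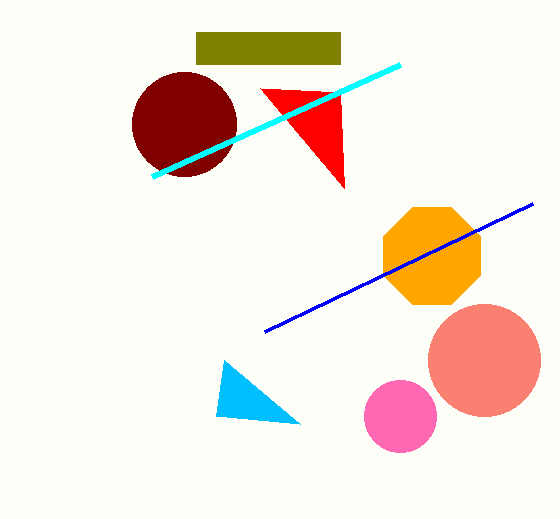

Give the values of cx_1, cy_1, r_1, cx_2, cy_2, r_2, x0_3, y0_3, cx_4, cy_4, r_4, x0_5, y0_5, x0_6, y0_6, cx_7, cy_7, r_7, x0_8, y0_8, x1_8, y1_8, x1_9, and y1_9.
cx_1 = 484; cy_1 = 360; r_1 = 56; cx_2 = 432; cy_2 = 256; r_2 = 52; x0_3 = 340; y0_3 = 92; cx_4 = 184; cy_4 = 124; r_4 = 52; x0_5 = 152; y0_5 = 176; x0_6 = 532; y0_6 = 204; cx_7 = 400; cy_7 = 416; r_7 = 36; x0_8 = 196; y0_8 = 32; x1_8 = 340; y1_8 = 64; x1_9 = 224; y1_9 = 360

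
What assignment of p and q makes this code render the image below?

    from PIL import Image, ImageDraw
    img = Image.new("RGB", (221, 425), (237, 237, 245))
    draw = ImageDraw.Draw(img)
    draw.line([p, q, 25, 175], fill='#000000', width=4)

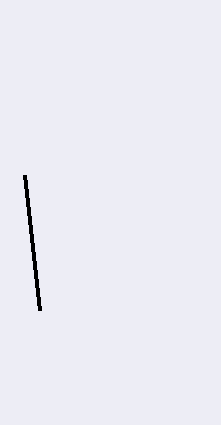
p = 40; q = 310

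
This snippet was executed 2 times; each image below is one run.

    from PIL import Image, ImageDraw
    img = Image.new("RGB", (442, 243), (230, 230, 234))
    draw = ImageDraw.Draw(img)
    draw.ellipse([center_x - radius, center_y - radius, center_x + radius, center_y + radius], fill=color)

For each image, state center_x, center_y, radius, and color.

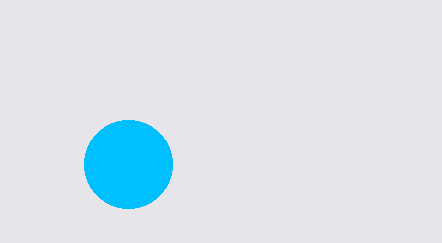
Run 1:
center_x = 128, center_y = 164, radius = 44, color = 'deepskyblue'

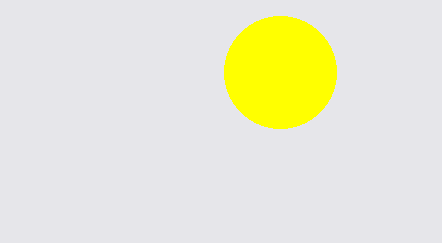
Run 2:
center_x = 280
center_y = 72
radius = 56
color = 'yellow'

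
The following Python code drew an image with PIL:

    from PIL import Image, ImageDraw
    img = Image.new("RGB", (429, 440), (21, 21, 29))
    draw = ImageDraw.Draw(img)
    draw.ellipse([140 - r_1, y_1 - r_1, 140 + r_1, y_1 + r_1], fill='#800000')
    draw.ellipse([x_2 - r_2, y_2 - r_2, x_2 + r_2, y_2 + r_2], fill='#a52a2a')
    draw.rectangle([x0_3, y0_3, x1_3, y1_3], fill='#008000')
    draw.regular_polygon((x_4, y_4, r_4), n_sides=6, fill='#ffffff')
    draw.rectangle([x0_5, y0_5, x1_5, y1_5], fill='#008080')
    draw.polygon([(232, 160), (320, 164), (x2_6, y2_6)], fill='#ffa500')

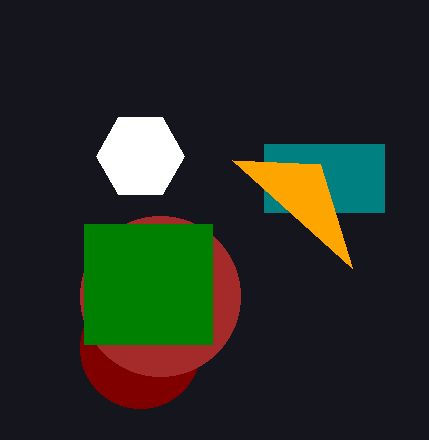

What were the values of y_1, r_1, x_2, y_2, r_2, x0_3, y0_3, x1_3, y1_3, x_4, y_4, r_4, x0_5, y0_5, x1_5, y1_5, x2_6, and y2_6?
y_1 = 348
r_1 = 60
x_2 = 160
y_2 = 296
r_2 = 80
x0_3 = 84
y0_3 = 224
x1_3 = 212
y1_3 = 344
x_4 = 140
y_4 = 156
r_4 = 44
x0_5 = 264
y0_5 = 144
x1_5 = 384
y1_5 = 212
x2_6 = 352
y2_6 = 268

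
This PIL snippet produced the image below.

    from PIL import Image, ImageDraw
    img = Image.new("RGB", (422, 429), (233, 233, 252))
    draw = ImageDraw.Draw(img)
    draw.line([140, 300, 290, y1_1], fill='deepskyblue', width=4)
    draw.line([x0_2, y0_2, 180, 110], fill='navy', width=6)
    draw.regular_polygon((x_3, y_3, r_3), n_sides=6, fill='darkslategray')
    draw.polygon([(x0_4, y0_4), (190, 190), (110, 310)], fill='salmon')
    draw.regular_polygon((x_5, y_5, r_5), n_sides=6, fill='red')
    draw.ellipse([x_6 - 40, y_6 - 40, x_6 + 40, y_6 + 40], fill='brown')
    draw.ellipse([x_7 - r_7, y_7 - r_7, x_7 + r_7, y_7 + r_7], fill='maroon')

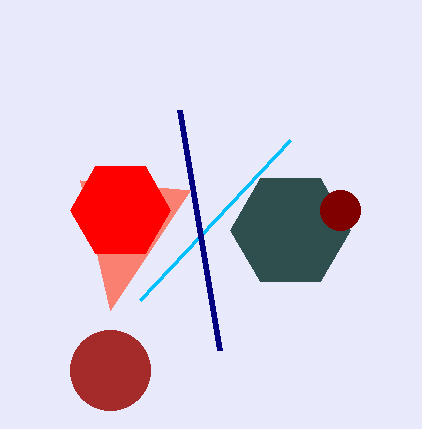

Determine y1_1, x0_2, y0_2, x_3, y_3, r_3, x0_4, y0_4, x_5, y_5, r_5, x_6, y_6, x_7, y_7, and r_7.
y1_1 = 140; x0_2 = 220; y0_2 = 350; x_3 = 290; y_3 = 230; r_3 = 60; x0_4 = 80; y0_4 = 180; x_5 = 120; y_5 = 210; r_5 = 50; x_6 = 110; y_6 = 370; x_7 = 340; y_7 = 210; r_7 = 20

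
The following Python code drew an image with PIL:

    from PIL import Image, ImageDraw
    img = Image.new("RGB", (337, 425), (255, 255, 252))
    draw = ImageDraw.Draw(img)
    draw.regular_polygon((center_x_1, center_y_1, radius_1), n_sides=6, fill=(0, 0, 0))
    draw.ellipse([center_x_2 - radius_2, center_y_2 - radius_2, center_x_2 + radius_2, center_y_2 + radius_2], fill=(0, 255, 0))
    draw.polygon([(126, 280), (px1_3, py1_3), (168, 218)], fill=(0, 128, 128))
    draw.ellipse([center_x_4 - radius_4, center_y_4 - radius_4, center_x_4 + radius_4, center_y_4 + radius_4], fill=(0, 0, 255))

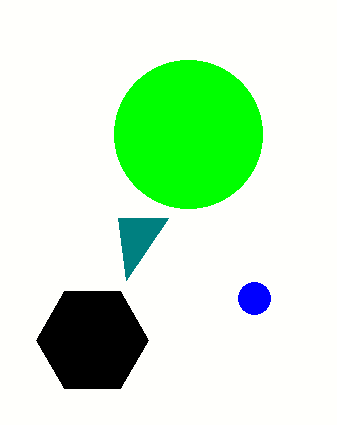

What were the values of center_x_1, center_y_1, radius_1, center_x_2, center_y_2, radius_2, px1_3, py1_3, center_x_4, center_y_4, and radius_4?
center_x_1 = 92
center_y_1 = 340
radius_1 = 56
center_x_2 = 188
center_y_2 = 134
radius_2 = 74
px1_3 = 118
py1_3 = 218
center_x_4 = 254
center_y_4 = 298
radius_4 = 16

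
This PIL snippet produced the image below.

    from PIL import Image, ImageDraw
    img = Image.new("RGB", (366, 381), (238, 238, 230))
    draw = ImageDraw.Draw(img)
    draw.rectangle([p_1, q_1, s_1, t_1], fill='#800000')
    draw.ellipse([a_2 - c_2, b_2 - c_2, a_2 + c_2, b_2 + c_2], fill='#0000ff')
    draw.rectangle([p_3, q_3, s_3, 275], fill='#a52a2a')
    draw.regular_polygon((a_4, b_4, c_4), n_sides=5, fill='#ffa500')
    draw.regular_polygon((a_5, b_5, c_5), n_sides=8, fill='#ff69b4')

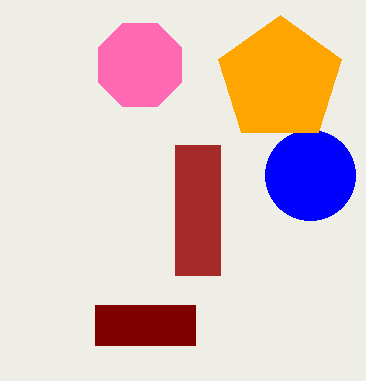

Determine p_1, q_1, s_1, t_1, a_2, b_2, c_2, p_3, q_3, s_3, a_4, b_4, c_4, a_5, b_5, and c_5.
p_1 = 95; q_1 = 305; s_1 = 195; t_1 = 345; a_2 = 310; b_2 = 175; c_2 = 45; p_3 = 175; q_3 = 145; s_3 = 220; a_4 = 280; b_4 = 80; c_4 = 65; a_5 = 140; b_5 = 65; c_5 = 45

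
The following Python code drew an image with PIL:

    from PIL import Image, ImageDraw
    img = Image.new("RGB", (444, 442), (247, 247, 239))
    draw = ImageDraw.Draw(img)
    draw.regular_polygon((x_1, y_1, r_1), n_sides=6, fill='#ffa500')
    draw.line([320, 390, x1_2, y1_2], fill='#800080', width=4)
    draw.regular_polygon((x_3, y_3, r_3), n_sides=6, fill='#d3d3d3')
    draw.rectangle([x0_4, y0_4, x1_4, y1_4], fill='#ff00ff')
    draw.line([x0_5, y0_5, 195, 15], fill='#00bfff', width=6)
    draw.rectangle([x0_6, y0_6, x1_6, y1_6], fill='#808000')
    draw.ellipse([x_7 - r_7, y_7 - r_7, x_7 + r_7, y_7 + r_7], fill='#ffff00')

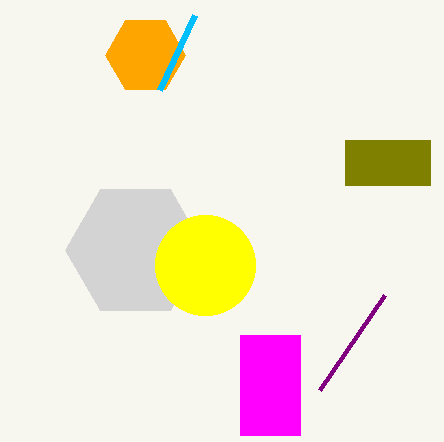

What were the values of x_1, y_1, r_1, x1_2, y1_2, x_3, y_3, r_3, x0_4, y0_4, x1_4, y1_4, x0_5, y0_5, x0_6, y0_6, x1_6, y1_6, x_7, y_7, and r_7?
x_1 = 145, y_1 = 55, r_1 = 40, x1_2 = 385, y1_2 = 295, x_3 = 135, y_3 = 250, r_3 = 70, x0_4 = 240, y0_4 = 335, x1_4 = 300, y1_4 = 435, x0_5 = 160, y0_5 = 90, x0_6 = 345, y0_6 = 140, x1_6 = 430, y1_6 = 185, x_7 = 205, y_7 = 265, r_7 = 50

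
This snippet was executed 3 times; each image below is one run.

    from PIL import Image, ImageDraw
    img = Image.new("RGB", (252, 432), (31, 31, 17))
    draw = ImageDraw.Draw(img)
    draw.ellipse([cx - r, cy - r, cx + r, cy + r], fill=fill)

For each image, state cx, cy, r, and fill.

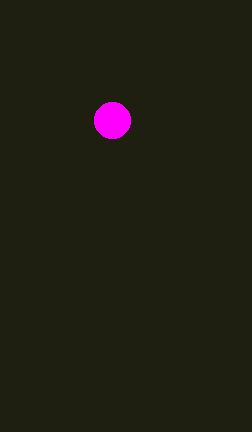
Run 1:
cx = 112
cy = 120
r = 18
fill = 'magenta'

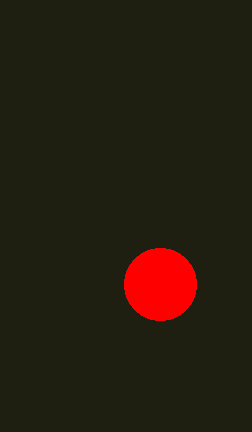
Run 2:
cx = 160; cy = 284; r = 36; fill = 'red'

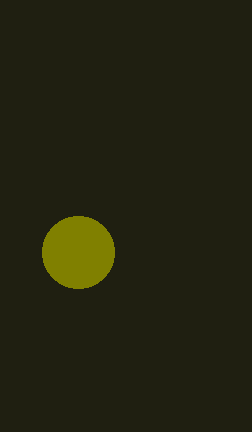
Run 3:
cx = 78, cy = 252, r = 36, fill = 'olive'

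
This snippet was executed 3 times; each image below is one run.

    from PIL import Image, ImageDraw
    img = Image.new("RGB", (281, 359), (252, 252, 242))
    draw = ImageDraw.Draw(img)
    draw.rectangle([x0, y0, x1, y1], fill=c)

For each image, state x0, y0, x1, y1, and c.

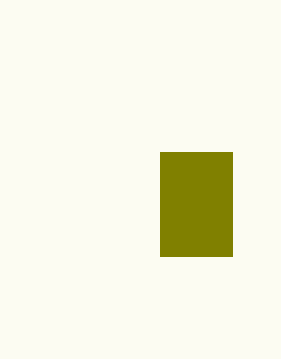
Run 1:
x0 = 160; y0 = 152; x1 = 232; y1 = 256; c = 'olive'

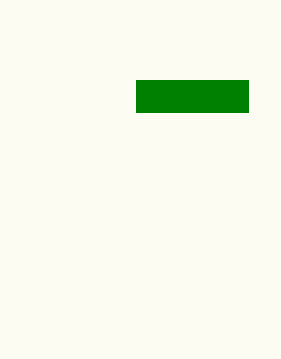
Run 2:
x0 = 136; y0 = 80; x1 = 248; y1 = 112; c = 'green'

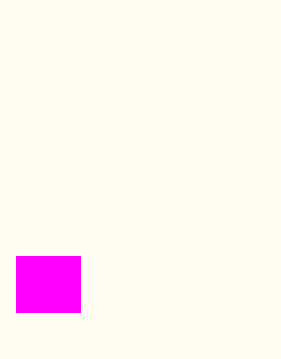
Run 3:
x0 = 16; y0 = 256; x1 = 80; y1 = 312; c = 'magenta'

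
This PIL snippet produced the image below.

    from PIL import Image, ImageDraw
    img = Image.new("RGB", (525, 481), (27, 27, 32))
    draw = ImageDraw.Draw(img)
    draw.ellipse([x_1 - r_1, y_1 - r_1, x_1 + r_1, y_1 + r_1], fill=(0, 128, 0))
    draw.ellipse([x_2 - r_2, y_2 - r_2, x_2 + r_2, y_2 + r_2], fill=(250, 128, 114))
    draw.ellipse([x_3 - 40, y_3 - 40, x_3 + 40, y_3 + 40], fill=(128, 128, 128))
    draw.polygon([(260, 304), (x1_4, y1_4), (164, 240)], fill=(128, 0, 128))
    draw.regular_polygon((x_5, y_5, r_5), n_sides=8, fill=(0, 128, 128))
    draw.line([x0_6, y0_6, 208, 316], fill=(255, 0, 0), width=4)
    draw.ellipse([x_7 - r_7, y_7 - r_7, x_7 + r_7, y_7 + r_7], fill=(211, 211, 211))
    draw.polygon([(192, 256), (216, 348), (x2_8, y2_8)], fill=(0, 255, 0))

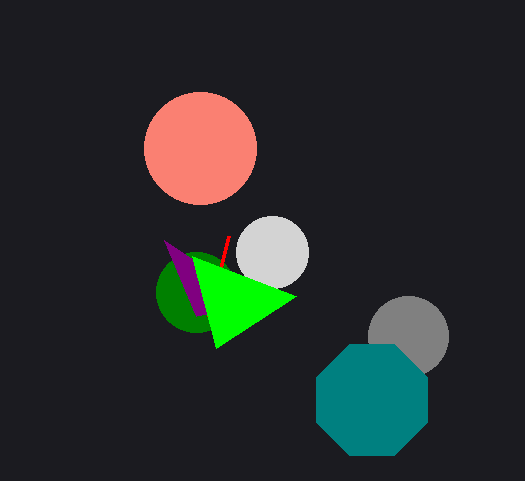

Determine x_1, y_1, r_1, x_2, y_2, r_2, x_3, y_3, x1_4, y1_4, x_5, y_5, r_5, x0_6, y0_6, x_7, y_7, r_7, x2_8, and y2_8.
x_1 = 196
y_1 = 292
r_1 = 40
x_2 = 200
y_2 = 148
r_2 = 56
x_3 = 408
y_3 = 336
x1_4 = 196
y1_4 = 316
x_5 = 372
y_5 = 400
r_5 = 60
x0_6 = 228
y0_6 = 236
x_7 = 272
y_7 = 252
r_7 = 36
x2_8 = 296
y2_8 = 296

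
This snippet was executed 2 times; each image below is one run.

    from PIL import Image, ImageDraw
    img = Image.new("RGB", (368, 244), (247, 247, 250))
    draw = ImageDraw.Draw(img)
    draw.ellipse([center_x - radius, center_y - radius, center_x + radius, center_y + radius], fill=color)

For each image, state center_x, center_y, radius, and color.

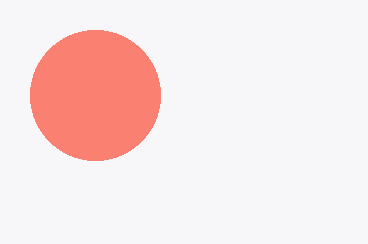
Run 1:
center_x = 95
center_y = 95
radius = 65
color = 'salmon'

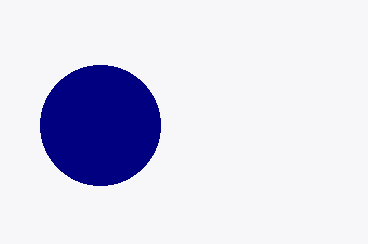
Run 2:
center_x = 100, center_y = 125, radius = 60, color = 'navy'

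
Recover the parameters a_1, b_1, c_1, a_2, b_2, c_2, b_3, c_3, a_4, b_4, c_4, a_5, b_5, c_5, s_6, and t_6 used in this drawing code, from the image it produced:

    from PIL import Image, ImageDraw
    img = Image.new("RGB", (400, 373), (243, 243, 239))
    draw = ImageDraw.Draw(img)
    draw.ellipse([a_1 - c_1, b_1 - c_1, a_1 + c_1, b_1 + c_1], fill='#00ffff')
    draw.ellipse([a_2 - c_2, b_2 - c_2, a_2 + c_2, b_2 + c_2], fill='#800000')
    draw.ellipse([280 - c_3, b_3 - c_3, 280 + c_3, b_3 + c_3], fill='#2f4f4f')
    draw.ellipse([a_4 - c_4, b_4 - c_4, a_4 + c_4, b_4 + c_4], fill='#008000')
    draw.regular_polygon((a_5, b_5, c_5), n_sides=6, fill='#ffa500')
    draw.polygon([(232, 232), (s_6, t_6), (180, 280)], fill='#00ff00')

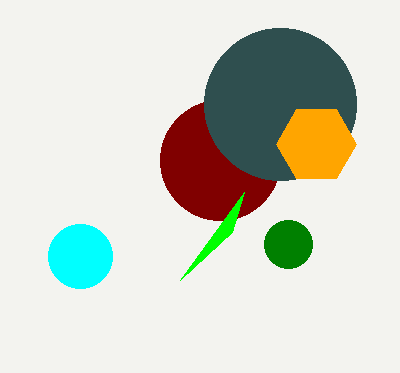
a_1 = 80, b_1 = 256, c_1 = 32, a_2 = 220, b_2 = 160, c_2 = 60, b_3 = 104, c_3 = 76, a_4 = 288, b_4 = 244, c_4 = 24, a_5 = 316, b_5 = 144, c_5 = 40, s_6 = 244, t_6 = 192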